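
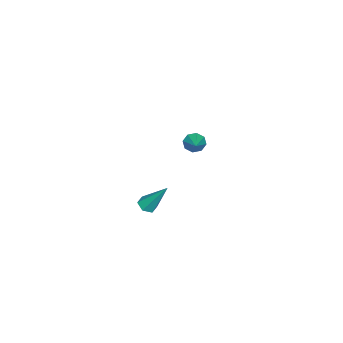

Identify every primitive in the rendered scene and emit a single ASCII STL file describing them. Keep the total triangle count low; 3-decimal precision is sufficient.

solid 
facet normal -0.038 -0.551 -0.834
outer loop
vertex 3.47 -2.504 -3.036
vertex 3.21 -2.913 -2.754
vertex 2.91 -2.512 -3.005
endloop
endfacet
facet normal -0.033 0.937 -0.349
outer loop
vertex 3.47 -2.504 -3.036
vertex 2.91 -2.512 -3.005
vertex 3.29 -1.747 -0.986
endloop
endfacet
facet normal -0.038 -0.550 -0.834
outer loop
vertex 2.91 -2.512 -3.005
vertex 3.21 -2.913 -2.754
vertex 2.651 -2.92 -2.724
endloop
endfacet
facet normal -0.855 0.518 -0.035
outer loop
vertex 2.91 -2.512 -3.005
vertex 2.651 -2.92 -2.724
vertex 3.29 -1.747 -0.986
endloop
endfacet
facet normal -0.038 -0.549 -0.835
outer loop
vertex 2.651 -2.92 -2.724
vertex 3.21 -2.913 -2.754
vertex 2.95 -3.322 -2.473
endloop
endfacet
facet normal -0.815 -0.295 0.499
outer loop
vertex 2.651 -2.92 -2.724
vertex 2.95 -3.322 -2.473
vertex 3.29 -1.747 -0.986
endloop
endfacet
facet normal -0.038 -0.549 -0.835
outer loop
vertex 2.95 -3.322 -2.473
vertex 3.21 -2.913 -2.754
vertex 3.509 -3.314 -2.504
endloop
endfacet
facet normal 0.050 -0.691 0.721
outer loop
vertex 2.95 -3.322 -2.473
vertex 3.509 -3.314 -2.504
vertex 3.29 -1.747 -0.986
endloop
endfacet
facet normal -0.038 -0.549 -0.835
outer loop
vertex 3.509 -3.314 -2.504
vertex 3.21 -2.913 -2.754
vertex 3.769 -2.905 -2.785
endloop
endfacet
facet normal 0.871 -0.273 0.408
outer loop
vertex 3.509 -3.314 -2.504
vertex 3.769 -2.905 -2.785
vertex 3.29 -1.747 -0.986
endloop
endfacet
facet normal -0.038 -0.551 -0.834
outer loop
vertex 3.769 -2.905 -2.785
vertex 3.21 -2.913 -2.754
vertex 3.47 -2.504 -3.036
endloop
endfacet
facet normal 0.832 0.541 -0.127
outer loop
vertex 3.769 -2.905 -2.785
vertex 3.47 -2.504 -3.036
vertex 3.29 -1.747 -0.986
endloop
endfacet
facet normal -0.779 -0.400 -0.483
outer loop
vertex -4.199 -3.787 -4.264
vertex -4.528 -3.822 -3.705
vertex -4.465 -3.377 -4.175
endloop
endfacet
facet normal 0.592 0.518 -0.618
outer loop
vertex -4.199 -3.787 -4.264
vertex -4.465 -3.377 -4.175
vertex -3.352 -3.218 -2.975
endloop
endfacet
facet normal -0.779 -0.400 -0.483
outer loop
vertex -4.465 -3.377 -4.175
vertex -4.528 -3.822 -3.705
vertex -4.768 -3.227 -3.81
endloop
endfacet
facet normal 0.151 0.952 -0.266
outer loop
vertex -4.465 -3.377 -4.175
vertex -4.768 -3.227 -3.81
vertex -3.352 -3.218 -2.975
endloop
endfacet
facet normal -0.779 -0.399 -0.484
outer loop
vertex -4.768 -3.227 -3.81
vertex -4.528 -3.822 -3.705
vertex -4.931 -3.425 -3.384
endloop
endfacet
facet normal -0.209 0.915 0.345
outer loop
vertex -4.768 -3.227 -3.81
vertex -4.931 -3.425 -3.384
vertex -3.352 -3.218 -2.975
endloop
endfacet
facet normal -0.779 -0.399 -0.484
outer loop
vertex -4.931 -3.425 -3.384
vertex -4.528 -3.822 -3.705
vertex -4.858 -3.856 -3.146
endloop
endfacet
facet normal -0.279 0.428 0.860
outer loop
vertex -4.931 -3.425 -3.384
vertex -4.858 -3.856 -3.146
vertex -3.352 -3.218 -2.975
endloop
endfacet
facet normal -0.778 -0.401 -0.484
outer loop
vertex -4.858 -3.856 -3.146
vertex -4.528 -3.822 -3.705
vertex -4.591 -4.267 -3.235
endloop
endfacet
facet normal -0.017 -0.222 0.975
outer loop
vertex -4.858 -3.856 -3.146
vertex -4.591 -4.267 -3.235
vertex -3.352 -3.218 -2.975
endloop
endfacet
facet normal -0.779 -0.400 -0.483
outer loop
vertex -4.591 -4.267 -3.235
vertex -4.528 -3.822 -3.705
vertex -4.288 -4.416 -3.6
endloop
endfacet
facet normal 0.426 -0.657 0.622
outer loop
vertex -4.591 -4.267 -3.235
vertex -4.288 -4.416 -3.6
vertex -3.352 -3.218 -2.975
endloop
endfacet
facet normal -0.778 -0.400 -0.484
outer loop
vertex -4.288 -4.416 -3.6
vertex -4.528 -3.822 -3.705
vertex -4.125 -4.218 -4.026
endloop
endfacet
facet normal 0.785 -0.620 0.012
outer loop
vertex -4.288 -4.416 -3.6
vertex -4.125 -4.218 -4.026
vertex -3.352 -3.218 -2.975
endloop
endfacet
facet normal -0.778 -0.401 -0.483
outer loop
vertex -4.125 -4.218 -4.026
vertex -4.528 -3.822 -3.705
vertex -4.199 -3.787 -4.264
endloop
endfacet
facet normal 0.854 -0.131 -0.503
outer loop
vertex -4.125 -4.218 -4.026
vertex -4.199 -3.787 -4.264
vertex -3.352 -3.218 -2.975
endloop
endfacet

endsolid


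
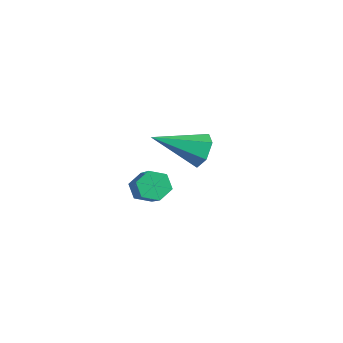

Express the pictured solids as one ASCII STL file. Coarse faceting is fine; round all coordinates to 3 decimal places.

solid 
facet normal 0.366 0.831 -0.420
outer loop
vertex -0.072 2.907 -2.766
vertex -0.451 2.783 -3.341
vertex -0.72 3.165 -2.82
endloop
endfacet
facet normal -0.027 0.140 0.990
outer loop
vertex -0.072 2.907 -2.766
vertex -0.72 3.165 -2.82
vertex -1.129 1.237 -2.559
endloop
endfacet
facet normal 0.364 0.831 -0.421
outer loop
vertex -0.72 3.165 -2.82
vertex -0.451 2.783 -3.341
vertex -1.1 3.04 -3.395
endloop
endfacet
facet normal -0.833 0.244 0.497
outer loop
vertex -0.72 3.165 -2.82
vertex -1.1 3.04 -3.395
vertex -1.129 1.237 -2.559
endloop
endfacet
facet normal 0.364 0.831 -0.421
outer loop
vertex -1.1 3.04 -3.395
vertex -0.451 2.783 -3.341
vertex -0.83 2.658 -3.916
endloop
endfacet
facet normal -0.919 -0.154 -0.363
outer loop
vertex -1.1 3.04 -3.395
vertex -0.83 2.658 -3.916
vertex -1.129 1.237 -2.559
endloop
endfacet
facet normal 0.364 0.831 -0.421
outer loop
vertex -0.83 2.658 -3.916
vertex -0.451 2.783 -3.341
vertex -0.181 2.401 -3.862
endloop
endfacet
facet normal -0.199 -0.655 -0.729
outer loop
vertex -0.83 2.658 -3.916
vertex -0.181 2.401 -3.862
vertex -1.129 1.237 -2.559
endloop
endfacet
facet normal 0.365 0.831 -0.420
outer loop
vertex -0.181 2.401 -3.862
vertex -0.451 2.783 -3.341
vertex 0.198 2.525 -3.287
endloop
endfacet
facet normal 0.607 -0.759 -0.236
outer loop
vertex -0.181 2.401 -3.862
vertex 0.198 2.525 -3.287
vertex -1.129 1.237 -2.559
endloop
endfacet
facet normal 0.365 0.831 -0.420
outer loop
vertex 0.198 2.525 -3.287
vertex -0.451 2.783 -3.341
vertex -0.072 2.907 -2.766
endloop
endfacet
facet normal 0.693 -0.361 0.624
outer loop
vertex 0.198 2.525 -3.287
vertex -0.072 2.907 -2.766
vertex -1.129 1.237 -2.559
endloop
endfacet
facet normal -0.749 0.262 -0.609
outer loop
vertex 2.72 -0.889 -2.441
vertex 2.375 -0.88 -2.013
vertex 2.649 -0.425 -2.154
endloop
endfacet
facet normal 0.650 0.469 -0.597
outer loop
vertex 2.72 -0.889 -2.441
vertex 2.649 -0.425 -2.154
vertex 4.03 -1.348 -1.375
endloop
endfacet
facet normal 0.650 0.469 -0.597
outer loop
vertex 4.03 -1.348 -1.375
vertex 2.649 -0.425 -2.154
vertex 3.959 -0.884 -1.088
endloop
endfacet
facet normal 0.749 -0.262 0.609
outer loop
vertex 4.03 -1.348 -1.375
vertex 3.959 -0.884 -1.088
vertex 3.685 -1.34 -0.947
endloop
endfacet
facet normal -0.749 0.262 -0.609
outer loop
vertex 2.649 -0.425 -2.154
vertex 2.375 -0.88 -2.013
vertex 2.304 -0.417 -1.726
endloop
endfacet
facet normal 0.213 0.965 0.154
outer loop
vertex 2.649 -0.425 -2.154
vertex 2.304 -0.417 -1.726
vertex 3.959 -0.884 -1.088
endloop
endfacet
facet normal 0.213 0.965 0.154
outer loop
vertex 3.959 -0.884 -1.088
vertex 2.304 -0.417 -1.726
vertex 3.614 -0.876 -0.66
endloop
endfacet
facet normal 0.749 -0.262 0.609
outer loop
vertex 3.959 -0.884 -1.088
vertex 3.614 -0.876 -0.66
vertex 3.685 -1.34 -0.947
endloop
endfacet
facet normal -0.749 0.262 -0.609
outer loop
vertex 2.304 -0.417 -1.726
vertex 2.375 -0.88 -2.013
vertex 2.03 -0.872 -1.585
endloop
endfacet
facet normal -0.437 0.496 0.751
outer loop
vertex 2.304 -0.417 -1.726
vertex 2.03 -0.872 -1.585
vertex 3.614 -0.876 -0.66
endloop
endfacet
facet normal -0.437 0.496 0.751
outer loop
vertex 3.614 -0.876 -0.66
vertex 2.03 -0.872 -1.585
vertex 3.34 -1.331 -0.519
endloop
endfacet
facet normal 0.749 -0.262 0.609
outer loop
vertex 3.614 -0.876 -0.66
vertex 3.34 -1.331 -0.519
vertex 3.685 -1.34 -0.947
endloop
endfacet
facet normal -0.749 0.262 -0.609
outer loop
vertex 2.03 -0.872 -1.585
vertex 2.375 -0.88 -2.013
vertex 2.101 -1.336 -1.872
endloop
endfacet
facet normal -0.650 -0.469 0.597
outer loop
vertex 2.03 -0.872 -1.585
vertex 2.101 -1.336 -1.872
vertex 3.34 -1.331 -0.519
endloop
endfacet
facet normal -0.650 -0.469 0.597
outer loop
vertex 3.34 -1.331 -0.519
vertex 2.101 -1.336 -1.872
vertex 3.411 -1.795 -0.806
endloop
endfacet
facet normal 0.749 -0.262 0.609
outer loop
vertex 3.34 -1.331 -0.519
vertex 3.411 -1.795 -0.806
vertex 3.685 -1.34 -0.947
endloop
endfacet
facet normal -0.749 0.262 -0.609
outer loop
vertex 2.101 -1.336 -1.872
vertex 2.375 -0.88 -2.013
vertex 2.446 -1.344 -2.3
endloop
endfacet
facet normal -0.213 -0.965 -0.154
outer loop
vertex 2.101 -1.336 -1.872
vertex 2.446 -1.344 -2.3
vertex 3.411 -1.795 -0.806
endloop
endfacet
facet normal -0.213 -0.965 -0.154
outer loop
vertex 3.411 -1.795 -0.806
vertex 2.446 -1.344 -2.3
vertex 3.756 -1.803 -1.234
endloop
endfacet
facet normal 0.749 -0.262 0.609
outer loop
vertex 3.411 -1.795 -0.806
vertex 3.756 -1.803 -1.234
vertex 3.685 -1.34 -0.947
endloop
endfacet
facet normal -0.749 0.262 -0.609
outer loop
vertex 2.446 -1.344 -2.3
vertex 2.375 -0.88 -2.013
vertex 2.72 -0.889 -2.441
endloop
endfacet
facet normal 0.437 -0.496 -0.751
outer loop
vertex 2.446 -1.344 -2.3
vertex 2.72 -0.889 -2.441
vertex 3.756 -1.803 -1.234
endloop
endfacet
facet normal 0.437 -0.496 -0.751
outer loop
vertex 3.756 -1.803 -1.234
vertex 2.72 -0.889 -2.441
vertex 4.03 -1.348 -1.375
endloop
endfacet
facet normal 0.749 -0.262 0.609
outer loop
vertex 3.756 -1.803 -1.234
vertex 4.03 -1.348 -1.375
vertex 3.685 -1.34 -0.947
endloop
endfacet

endsolid


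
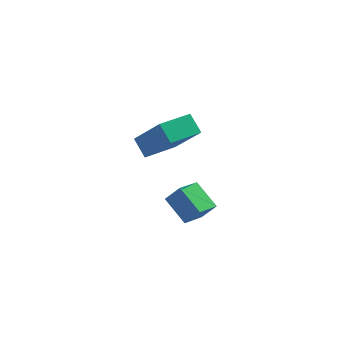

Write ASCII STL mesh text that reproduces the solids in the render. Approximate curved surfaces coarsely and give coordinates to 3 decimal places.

solid 
facet normal -0.625 0.133 -0.769
outer loop
vertex -2.288 1.588 -2.309
vertex -1.369 2.364 -2.922
vertex -1.745 0.442 -2.948
endloop
endfacet
facet normal -0.680 -0.575 0.454
outer loop
vertex -1.151 0.316 -2.218
vertex -2.288 1.588 -2.309
vertex -1.745 0.442 -2.948
endloop
endfacet
facet normal -0.626 0.133 -0.769
outer loop
vertex -1.745 0.442 -2.948
vertex -1.369 2.364 -2.922
vertex -0.827 1.218 -3.561
endloop
endfacet
facet normal 0.382 -0.807 -0.450
outer loop
vertex -0.827 1.218 -3.561
vertex -1.151 0.316 -2.218
vertex -1.745 0.442 -2.948
endloop
endfacet
facet normal -0.382 0.807 0.450
outer loop
vertex -2.288 1.588 -2.309
vertex -0.775 2.238 -2.192
vertex -1.369 2.364 -2.922
endloop
endfacet
facet normal -0.680 -0.575 0.455
outer loop
vertex -1.693 1.462 -1.579
vertex -2.288 1.588 -2.309
vertex -1.151 0.316 -2.218
endloop
endfacet
facet normal -0.382 0.807 0.450
outer loop
vertex -1.693 1.462 -1.579
vertex -0.775 2.238 -2.192
vertex -2.288 1.588 -2.309
endloop
endfacet
facet normal 0.680 0.575 -0.454
outer loop
vertex -1.369 2.364 -2.922
vertex -0.775 2.238 -2.192
vertex -0.827 1.218 -3.561
endloop
endfacet
facet normal 0.381 -0.807 -0.450
outer loop
vertex -0.232 1.092 -2.831
vertex -1.151 0.316 -2.218
vertex -0.827 1.218 -3.561
endloop
endfacet
facet normal 0.680 0.576 -0.455
outer loop
vertex -0.827 1.218 -3.561
vertex -0.775 2.238 -2.192
vertex -0.232 1.092 -2.831
endloop
endfacet
facet normal 0.625 -0.133 0.769
outer loop
vertex -0.232 1.092 -2.831
vertex -1.693 1.462 -1.579
vertex -1.151 0.316 -2.218
endloop
endfacet
facet normal 0.625 -0.132 0.769
outer loop
vertex -0.775 2.238 -2.192
vertex -1.693 1.462 -1.579
vertex -0.232 1.092 -2.831
endloop
endfacet
facet normal -0.870 -0.446 0.208
outer loop
vertex -2.349 0.36 2.644
vertex -2.606 1.122 3.204
vertex -3.182 1.246 1.056
endloop
endfacet
facet normal 0.262 -0.778 -0.571
outer loop
vertex -1.754 1.978 0.716
vertex -2.349 0.36 2.644
vertex -3.182 1.246 1.056
endloop
endfacet
facet normal -0.870 -0.446 0.208
outer loop
vertex -3.182 1.246 1.056
vertex -2.606 1.122 3.204
vertex -3.439 2.008 1.616
endloop
endfacet
facet normal -0.416 0.443 -0.794
outer loop
vertex -3.439 2.008 1.616
vertex -1.754 1.978 0.716
vertex -3.182 1.246 1.056
endloop
endfacet
facet normal 0.416 -0.443 0.794
outer loop
vertex -2.349 0.36 2.644
vertex -1.178 1.854 2.864
vertex -2.606 1.122 3.204
endloop
endfacet
facet normal 0.262 -0.778 -0.571
outer loop
vertex -0.921 1.092 2.304
vertex -2.349 0.36 2.644
vertex -1.754 1.978 0.716
endloop
endfacet
facet normal 0.416 -0.443 0.794
outer loop
vertex -0.921 1.092 2.304
vertex -1.178 1.854 2.864
vertex -2.349 0.36 2.644
endloop
endfacet
facet normal -0.262 0.778 0.571
outer loop
vertex -2.606 1.122 3.204
vertex -1.178 1.854 2.864
vertex -3.439 2.008 1.616
endloop
endfacet
facet normal -0.416 0.443 -0.794
outer loop
vertex -2.011 2.74 1.276
vertex -1.754 1.978 0.716
vertex -3.439 2.008 1.616
endloop
endfacet
facet normal -0.262 0.778 0.571
outer loop
vertex -3.439 2.008 1.616
vertex -1.178 1.854 2.864
vertex -2.011 2.74 1.276
endloop
endfacet
facet normal 0.870 0.446 -0.208
outer loop
vertex -2.011 2.74 1.276
vertex -0.921 1.092 2.304
vertex -1.754 1.978 0.716
endloop
endfacet
facet normal 0.870 0.446 -0.208
outer loop
vertex -1.178 1.854 2.864
vertex -0.921 1.092 2.304
vertex -2.011 2.74 1.276
endloop
endfacet

endsolid


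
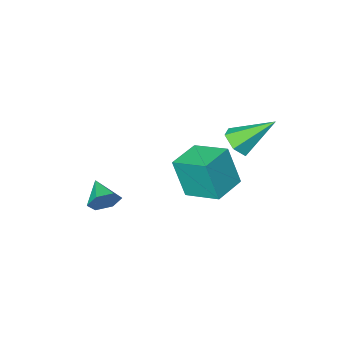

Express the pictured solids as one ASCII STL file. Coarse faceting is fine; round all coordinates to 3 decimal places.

solid 
facet normal 0.174 0.913 -0.370
outer loop
vertex 2.406 -0.808 -1.343
vertex 1.935 -0.958 -1.934
vertex 1.655 -0.643 -1.289
endloop
endfacet
facet normal 0.049 -0.101 0.994
outer loop
vertex 2.406 -0.808 -1.343
vertex 1.655 -0.643 -1.289
vertex 1.705 -2.162 -1.446
endloop
endfacet
facet normal 0.175 0.913 -0.370
outer loop
vertex 1.655 -0.643 -1.289
vertex 1.935 -0.958 -1.934
vertex 1.185 -0.792 -1.88
endloop
endfacet
facet normal -0.768 -0.091 0.634
outer loop
vertex 1.655 -0.643 -1.289
vertex 1.185 -0.792 -1.88
vertex 1.705 -2.162 -1.446
endloop
endfacet
facet normal 0.175 0.913 -0.370
outer loop
vertex 1.185 -0.792 -1.88
vertex 1.935 -0.958 -1.934
vertex 1.465 -1.107 -2.525
endloop
endfacet
facet normal -0.896 -0.401 -0.193
outer loop
vertex 1.185 -0.792 -1.88
vertex 1.465 -1.107 -2.525
vertex 1.705 -2.162 -1.446
endloop
endfacet
facet normal 0.174 0.913 -0.369
outer loop
vertex 1.465 -1.107 -2.525
vertex 1.935 -0.958 -1.934
vertex 2.215 -1.272 -2.579
endloop
endfacet
facet normal -0.206 -0.722 -0.660
outer loop
vertex 1.465 -1.107 -2.525
vertex 2.215 -1.272 -2.579
vertex 1.705 -2.162 -1.446
endloop
endfacet
facet normal 0.174 0.913 -0.369
outer loop
vertex 2.215 -1.272 -2.579
vertex 1.935 -0.958 -1.934
vertex 2.685 -1.123 -1.988
endloop
endfacet
facet normal 0.610 -0.733 -0.301
outer loop
vertex 2.215 -1.272 -2.579
vertex 2.685 -1.123 -1.988
vertex 1.705 -2.162 -1.446
endloop
endfacet
facet normal 0.174 0.912 -0.370
outer loop
vertex 2.685 -1.123 -1.988
vertex 1.935 -0.958 -1.934
vertex 2.406 -0.808 -1.343
endloop
endfacet
facet normal 0.738 -0.422 0.526
outer loop
vertex 2.685 -1.123 -1.988
vertex 2.406 -0.808 -1.343
vertex 1.705 -2.162 -1.446
endloop
endfacet
facet normal 0.622 -0.428 -0.656
outer loop
vertex -1.443 2.968 3.518
vertex -1.966 3.079 2.95
vertex -1.431 3.626 3.1
endloop
endfacet
facet normal 0.545 0.442 0.712
outer loop
vertex -1.443 2.968 3.518
vertex -1.431 3.626 3.1
vertex -3.214 3.941 4.27
endloop
endfacet
facet normal 0.622 -0.428 -0.656
outer loop
vertex -1.431 3.626 3.1
vertex -1.966 3.079 2.95
vertex -1.954 3.737 2.532
endloop
endfacet
facet normal 0.187 0.982 0.020
outer loop
vertex -1.431 3.626 3.1
vertex -1.954 3.737 2.532
vertex -3.214 3.941 4.27
endloop
endfacet
facet normal 0.621 -0.428 -0.657
outer loop
vertex -1.954 3.737 2.532
vertex -1.966 3.079 2.95
vertex -2.489 3.19 2.383
endloop
endfacet
facet normal -0.557 0.676 -0.483
outer loop
vertex -1.954 3.737 2.532
vertex -2.489 3.19 2.383
vertex -3.214 3.941 4.27
endloop
endfacet
facet normal 0.620 -0.429 -0.656
outer loop
vertex -2.489 3.19 2.383
vertex -1.966 3.079 2.95
vertex -2.502 2.532 2.801
endloop
endfacet
facet normal -0.941 -0.168 -0.294
outer loop
vertex -2.489 3.19 2.383
vertex -2.502 2.532 2.801
vertex -3.214 3.941 4.27
endloop
endfacet
facet normal 0.620 -0.429 -0.656
outer loop
vertex -2.502 2.532 2.801
vertex -1.966 3.079 2.95
vertex -1.978 2.421 3.369
endloop
endfacet
facet normal -0.582 -0.709 0.398
outer loop
vertex -2.502 2.532 2.801
vertex -1.978 2.421 3.369
vertex -3.214 3.941 4.27
endloop
endfacet
facet normal 0.621 -0.429 -0.656
outer loop
vertex -1.978 2.421 3.369
vertex -1.966 3.079 2.95
vertex -1.443 2.968 3.518
endloop
endfacet
facet normal 0.161 -0.403 0.901
outer loop
vertex -1.978 2.421 3.369
vertex -1.443 2.968 3.518
vertex -3.214 3.941 4.27
endloop
endfacet
facet normal -0.914 -0.400 0.064
outer loop
vertex -0.688 1.905 2.498
vertex -1.316 3.422 3.011
vertex -1.022 2.378 0.689
endloop
endfacet
facet normal 0.365 -0.882 -0.298
outer loop
vertex 0.396 2.998 0.589
vertex -0.688 1.905 2.498
vertex -1.022 2.378 0.689
endloop
endfacet
facet normal -0.915 -0.399 0.064
outer loop
vertex -1.022 2.378 0.689
vertex -1.316 3.422 3.011
vertex -1.649 3.896 1.201
endloop
endfacet
facet normal -0.176 0.249 -0.952
outer loop
vertex -1.649 3.896 1.201
vertex 0.396 2.998 0.589
vertex -1.022 2.378 0.689
endloop
endfacet
facet normal 0.176 -0.249 0.952
outer loop
vertex -0.688 1.905 2.498
vertex 0.102 4.042 2.911
vertex -1.316 3.422 3.011
endloop
endfacet
facet normal 0.365 -0.882 -0.298
outer loop
vertex 0.729 2.524 2.399
vertex -0.688 1.905 2.498
vertex 0.396 2.998 0.589
endloop
endfacet
facet normal 0.175 -0.249 0.953
outer loop
vertex 0.729 2.524 2.399
vertex 0.102 4.042 2.911
vertex -0.688 1.905 2.498
endloop
endfacet
facet normal -0.365 0.882 0.298
outer loop
vertex -1.316 3.422 3.011
vertex 0.102 4.042 2.911
vertex -1.649 3.896 1.201
endloop
endfacet
facet normal -0.175 0.249 -0.952
outer loop
vertex -0.232 4.515 1.102
vertex 0.396 2.998 0.589
vertex -1.649 3.896 1.201
endloop
endfacet
facet normal -0.365 0.882 0.298
outer loop
vertex -1.649 3.896 1.201
vertex 0.102 4.042 2.911
vertex -0.232 4.515 1.102
endloop
endfacet
facet normal 0.914 0.400 -0.063
outer loop
vertex -0.232 4.515 1.102
vertex 0.729 2.524 2.399
vertex 0.396 2.998 0.589
endloop
endfacet
facet normal 0.914 0.399 -0.064
outer loop
vertex 0.102 4.042 2.911
vertex 0.729 2.524 2.399
vertex -0.232 4.515 1.102
endloop
endfacet

endsolid


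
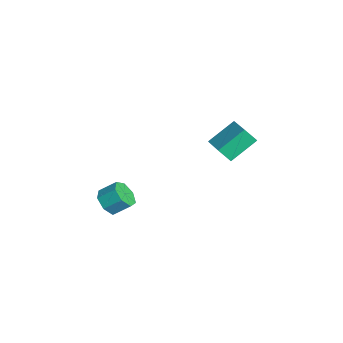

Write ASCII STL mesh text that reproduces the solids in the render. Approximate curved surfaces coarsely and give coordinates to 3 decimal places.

solid 
facet normal -0.194 -0.761 -0.619
outer loop
vertex 3.154 -3.88 -4.447
vertex 2.348 -4.044 -3.993
vertex 2.501 -3.483 -4.731
endloop
endfacet
facet normal 0.567 0.428 -0.704
outer loop
vertex 3.154 -3.88 -4.447
vertex 2.501 -3.483 -4.731
vertex 3.399 -2.912 -3.661
endloop
endfacet
facet normal 0.567 0.428 -0.704
outer loop
vertex 3.399 -2.912 -3.661
vertex 2.501 -3.483 -4.731
vertex 2.745 -2.515 -3.946
endloop
endfacet
facet normal 0.193 0.762 0.618
outer loop
vertex 3.399 -2.912 -3.661
vertex 2.745 -2.515 -3.946
vertex 2.592 -3.076 -3.207
endloop
endfacet
facet normal -0.192 -0.762 -0.619
outer loop
vertex 2.501 -3.483 -4.731
vertex 2.348 -4.044 -3.993
vertex 1.732 -3.509 -4.46
endloop
endfacet
facet normal -0.273 0.647 -0.712
outer loop
vertex 2.501 -3.483 -4.731
vertex 1.732 -3.509 -4.46
vertex 2.745 -2.515 -3.946
endloop
endfacet
facet normal -0.273 0.647 -0.712
outer loop
vertex 2.745 -2.515 -3.946
vertex 1.732 -3.509 -4.46
vertex 1.977 -2.541 -3.675
endloop
endfacet
facet normal 0.192 0.762 0.618
outer loop
vertex 2.745 -2.515 -3.946
vertex 1.977 -2.541 -3.675
vertex 2.592 -3.076 -3.207
endloop
endfacet
facet normal -0.193 -0.762 -0.618
outer loop
vertex 1.732 -3.509 -4.46
vertex 2.348 -4.044 -3.993
vertex 1.427 -3.938 -3.836
endloop
endfacet
facet normal -0.907 0.378 -0.183
outer loop
vertex 1.732 -3.509 -4.46
vertex 1.427 -3.938 -3.836
vertex 1.977 -2.541 -3.675
endloop
endfacet
facet normal -0.907 0.378 -0.185
outer loop
vertex 1.977 -2.541 -3.675
vertex 1.427 -3.938 -3.836
vertex 1.671 -2.97 -3.051
endloop
endfacet
facet normal 0.192 0.762 0.618
outer loop
vertex 1.977 -2.541 -3.675
vertex 1.671 -2.97 -3.051
vertex 2.592 -3.076 -3.207
endloop
endfacet
facet normal -0.193 -0.762 -0.618
outer loop
vertex 1.427 -3.938 -3.836
vertex 2.348 -4.044 -3.993
vertex 1.815 -4.446 -3.331
endloop
endfacet
facet normal -0.858 -0.175 0.483
outer loop
vertex 1.427 -3.938 -3.836
vertex 1.815 -4.446 -3.331
vertex 1.671 -2.97 -3.051
endloop
endfacet
facet normal -0.857 -0.175 0.484
outer loop
vertex 1.671 -2.97 -3.051
vertex 1.815 -4.446 -3.331
vertex 2.06 -3.478 -2.546
endloop
endfacet
facet normal 0.192 0.762 0.618
outer loop
vertex 1.671 -2.97 -3.051
vertex 2.06 -3.478 -2.546
vertex 2.592 -3.076 -3.207
endloop
endfacet
facet normal -0.193 -0.762 -0.618
outer loop
vertex 1.815 -4.446 -3.331
vertex 2.348 -4.044 -3.993
vertex 2.604 -4.652 -3.323
endloop
endfacet
facet normal -0.164 -0.596 0.786
outer loop
vertex 1.815 -4.446 -3.331
vertex 2.604 -4.652 -3.323
vertex 2.06 -3.478 -2.546
endloop
endfacet
facet normal -0.164 -0.596 0.786
outer loop
vertex 2.06 -3.478 -2.546
vertex 2.604 -4.652 -3.323
vertex 2.849 -3.684 -2.538
endloop
endfacet
facet normal 0.193 0.762 0.618
outer loop
vertex 2.06 -3.478 -2.546
vertex 2.849 -3.684 -2.538
vertex 2.592 -3.076 -3.207
endloop
endfacet
facet normal -0.193 -0.762 -0.618
outer loop
vertex 2.604 -4.652 -3.323
vertex 2.348 -4.044 -3.993
vertex 3.2 -4.4 -3.82
endloop
endfacet
facet normal 0.655 -0.569 0.497
outer loop
vertex 2.604 -4.652 -3.323
vertex 3.2 -4.4 -3.82
vertex 2.849 -3.684 -2.538
endloop
endfacet
facet normal 0.655 -0.569 0.497
outer loop
vertex 2.849 -3.684 -2.538
vertex 3.2 -4.4 -3.82
vertex 3.445 -3.432 -3.035
endloop
endfacet
facet normal 0.193 0.762 0.618
outer loop
vertex 2.849 -3.684 -2.538
vertex 3.445 -3.432 -3.035
vertex 2.592 -3.076 -3.207
endloop
endfacet
facet normal -0.193 -0.762 -0.618
outer loop
vertex 3.2 -4.4 -3.82
vertex 2.348 -4.044 -3.993
vertex 3.154 -3.88 -4.447
endloop
endfacet
facet normal 0.980 -0.113 -0.166
outer loop
vertex 3.2 -4.4 -3.82
vertex 3.154 -3.88 -4.447
vertex 3.445 -3.432 -3.035
endloop
endfacet
facet normal 0.980 -0.113 -0.166
outer loop
vertex 3.445 -3.432 -3.035
vertex 3.154 -3.88 -4.447
vertex 3.399 -2.912 -3.661
endloop
endfacet
facet normal 0.193 0.762 0.619
outer loop
vertex 3.445 -3.432 -3.035
vertex 3.399 -2.912 -3.661
vertex 2.592 -3.076 -3.207
endloop
endfacet
facet normal -0.955 -0.099 -0.279
outer loop
vertex -1.081 3.889 -0.672
vertex -0.895 4.595 -1.561
vertex -0.57 2.276 -1.847
endloop
endfacet
facet normal -0.162 -0.614 0.773
outer loop
vertex 1.235 2.465 -1.319
vertex -1.081 3.889 -0.672
vertex -0.57 2.276 -1.847
endloop
endfacet
facet normal -0.955 -0.099 -0.279
outer loop
vertex -0.57 2.276 -1.847
vertex -0.895 4.595 -1.561
vertex -0.384 2.982 -2.735
endloop
endfacet
facet normal 0.249 -0.783 -0.570
outer loop
vertex -0.384 2.982 -2.735
vertex 1.235 2.465 -1.319
vertex -0.57 2.276 -1.847
endloop
endfacet
facet normal -0.249 0.783 0.570
outer loop
vertex -1.081 3.889 -0.672
vertex 0.91 4.784 -1.033
vertex -0.895 4.595 -1.561
endloop
endfacet
facet normal -0.161 -0.614 0.773
outer loop
vertex 0.724 4.078 -0.145
vertex -1.081 3.889 -0.672
vertex 1.235 2.465 -1.319
endloop
endfacet
facet normal -0.249 0.783 0.570
outer loop
vertex 0.724 4.078 -0.145
vertex 0.91 4.784 -1.033
vertex -1.081 3.889 -0.672
endloop
endfacet
facet normal 0.162 0.614 -0.773
outer loop
vertex -0.895 4.595 -1.561
vertex 0.91 4.784 -1.033
vertex -0.384 2.982 -2.735
endloop
endfacet
facet normal 0.248 -0.783 -0.570
outer loop
vertex 1.421 3.171 -2.208
vertex 1.235 2.465 -1.319
vertex -0.384 2.982 -2.735
endloop
endfacet
facet normal 0.161 0.614 -0.773
outer loop
vertex -0.384 2.982 -2.735
vertex 0.91 4.784 -1.033
vertex 1.421 3.171 -2.208
endloop
endfacet
facet normal 0.955 0.100 0.279
outer loop
vertex 1.421 3.171 -2.208
vertex 0.724 4.078 -0.145
vertex 1.235 2.465 -1.319
endloop
endfacet
facet normal 0.955 0.099 0.279
outer loop
vertex 0.91 4.784 -1.033
vertex 0.724 4.078 -0.145
vertex 1.421 3.171 -2.208
endloop
endfacet

endsolid


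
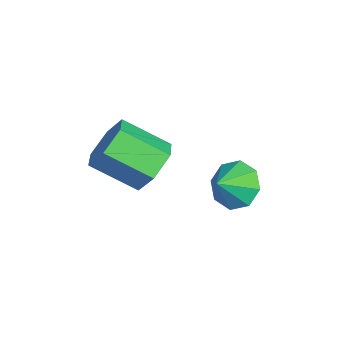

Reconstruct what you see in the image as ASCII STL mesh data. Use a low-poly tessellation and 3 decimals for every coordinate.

solid 
facet normal -0.659 0.548 -0.515
outer loop
vertex 0.99 -0.799 -0.456
vertex 0.434 -0.672 0.39
vertex 1.201 -0.166 -0.052
endloop
endfacet
facet normal 0.962 -0.216 -0.164
outer loop
vertex 0.99 -0.799 -0.456
vertex 1.201 -0.166 -0.052
vertex 1.126 -1.248 0.93
endloop
endfacet
facet normal -0.659 0.549 -0.515
outer loop
vertex 1.201 -0.166 -0.052
vertex 0.434 -0.672 0.39
vertex 0.964 0.171 0.61
endloop
endfacet
facet normal 0.952 0.166 0.256
outer loop
vertex 1.201 -0.166 -0.052
vertex 0.964 0.171 0.61
vertex 1.126 -1.248 0.93
endloop
endfacet
facet normal -0.659 0.549 -0.515
outer loop
vertex 0.964 0.171 0.61
vertex 0.434 -0.672 0.39
vertex 0.416 0.014 1.144
endloop
endfacet
facet normal 0.642 0.238 0.729
outer loop
vertex 0.964 0.171 0.61
vertex 0.416 0.014 1.144
vertex 1.126 -1.248 0.93
endloop
endfacet
facet normal -0.659 0.548 -0.515
outer loop
vertex 0.416 0.014 1.144
vertex 0.434 -0.672 0.39
vertex -0.121 -0.545 1.236
endloop
endfacet
facet normal 0.214 -0.045 0.976
outer loop
vertex 0.416 0.014 1.144
vertex -0.121 -0.545 1.236
vertex 1.126 -1.248 0.93
endloop
endfacet
facet normal -0.659 0.548 -0.515
outer loop
vertex -0.121 -0.545 1.236
vertex 0.434 -0.672 0.39
vertex -0.333 -1.179 0.832
endloop
endfacet
facet normal -0.082 -0.516 0.853
outer loop
vertex -0.121 -0.545 1.236
vertex -0.333 -1.179 0.832
vertex 1.126 -1.248 0.93
endloop
endfacet
facet normal -0.659 0.548 -0.515
outer loop
vertex -0.333 -1.179 0.832
vertex 0.434 -0.672 0.39
vertex -0.095 -1.516 0.169
endloop
endfacet
facet normal -0.072 -0.899 0.431
outer loop
vertex -0.333 -1.179 0.832
vertex -0.095 -1.516 0.169
vertex 1.126 -1.248 0.93
endloop
endfacet
facet normal -0.659 0.548 -0.515
outer loop
vertex -0.095 -1.516 0.169
vertex 0.434 -0.672 0.39
vertex 0.453 -1.358 -0.365
endloop
endfacet
facet normal 0.239 -0.970 -0.042
outer loop
vertex -0.095 -1.516 0.169
vertex 0.453 -1.358 -0.365
vertex 1.126 -1.248 0.93
endloop
endfacet
facet normal -0.658 0.549 -0.515
outer loop
vertex 0.453 -1.358 -0.365
vertex 0.434 -0.672 0.39
vertex 0.99 -0.799 -0.456
endloop
endfacet
facet normal 0.667 -0.687 -0.288
outer loop
vertex 0.453 -1.358 -0.365
vertex 0.99 -0.799 -0.456
vertex 1.126 -1.248 0.93
endloop
endfacet
facet normal 0.050 0.839 -0.542
outer loop
vertex 3.467 -3.061 2.745
vertex 2.437 -3.127 2.548
vertex 2.778 -2.603 3.391
endloop
endfacet
facet normal 0.753 0.325 0.573
outer loop
vertex 3.467 -3.061 2.745
vertex 2.778 -2.603 3.391
vertex 3.372 -4.647 3.77
endloop
endfacet
facet normal 0.753 0.325 0.572
outer loop
vertex 3.372 -4.647 3.77
vertex 2.778 -2.603 3.391
vertex 2.683 -4.188 4.416
endloop
endfacet
facet normal -0.051 -0.839 0.542
outer loop
vertex 3.372 -4.647 3.77
vertex 2.683 -4.188 4.416
vertex 2.343 -4.713 3.572
endloop
endfacet
facet normal 0.050 0.839 -0.542
outer loop
vertex 2.778 -2.603 3.391
vertex 2.437 -3.127 2.548
vertex 1.749 -2.669 3.194
endloop
endfacet
facet normal -0.191 0.541 0.819
outer loop
vertex 2.778 -2.603 3.391
vertex 1.749 -2.669 3.194
vertex 2.683 -4.188 4.416
endloop
endfacet
facet normal -0.192 0.541 0.819
outer loop
vertex 2.683 -4.188 4.416
vertex 1.749 -2.669 3.194
vertex 1.654 -4.254 4.218
endloop
endfacet
facet normal -0.051 -0.839 0.542
outer loop
vertex 2.683 -4.188 4.416
vertex 1.654 -4.254 4.218
vertex 2.343 -4.713 3.572
endloop
endfacet
facet normal 0.050 0.839 -0.541
outer loop
vertex 1.749 -2.669 3.194
vertex 2.437 -3.127 2.548
vertex 1.408 -3.193 2.35
endloop
endfacet
facet normal -0.944 0.216 0.247
outer loop
vertex 1.749 -2.669 3.194
vertex 1.408 -3.193 2.35
vertex 1.654 -4.254 4.218
endloop
endfacet
facet normal -0.944 0.216 0.247
outer loop
vertex 1.654 -4.254 4.218
vertex 1.408 -3.193 2.35
vertex 1.313 -4.779 3.375
endloop
endfacet
facet normal -0.050 -0.839 0.542
outer loop
vertex 1.654 -4.254 4.218
vertex 1.313 -4.779 3.375
vertex 2.343 -4.713 3.572
endloop
endfacet
facet normal 0.051 0.839 -0.542
outer loop
vertex 1.408 -3.193 2.35
vertex 2.437 -3.127 2.548
vertex 2.097 -3.652 1.704
endloop
endfacet
facet normal -0.753 -0.325 -0.572
outer loop
vertex 1.408 -3.193 2.35
vertex 2.097 -3.652 1.704
vertex 1.313 -4.779 3.375
endloop
endfacet
facet normal -0.753 -0.325 -0.572
outer loop
vertex 1.313 -4.779 3.375
vertex 2.097 -3.652 1.704
vertex 2.002 -5.237 2.729
endloop
endfacet
facet normal -0.050 -0.839 0.542
outer loop
vertex 1.313 -4.779 3.375
vertex 2.002 -5.237 2.729
vertex 2.343 -4.713 3.572
endloop
endfacet
facet normal 0.051 0.839 -0.542
outer loop
vertex 2.097 -3.652 1.704
vertex 2.437 -3.127 2.548
vertex 3.126 -3.586 1.902
endloop
endfacet
facet normal 0.192 -0.541 -0.819
outer loop
vertex 2.097 -3.652 1.704
vertex 3.126 -3.586 1.902
vertex 2.002 -5.237 2.729
endloop
endfacet
facet normal 0.192 -0.541 -0.819
outer loop
vertex 2.002 -5.237 2.729
vertex 3.126 -3.586 1.902
vertex 3.031 -5.171 2.926
endloop
endfacet
facet normal -0.050 -0.839 0.542
outer loop
vertex 2.002 -5.237 2.729
vertex 3.031 -5.171 2.926
vertex 2.343 -4.713 3.572
endloop
endfacet
facet normal 0.050 0.839 -0.542
outer loop
vertex 3.126 -3.586 1.902
vertex 2.437 -3.127 2.548
vertex 3.467 -3.061 2.745
endloop
endfacet
facet normal 0.944 -0.216 -0.247
outer loop
vertex 3.126 -3.586 1.902
vertex 3.467 -3.061 2.745
vertex 3.031 -5.171 2.926
endloop
endfacet
facet normal 0.944 -0.216 -0.247
outer loop
vertex 3.031 -5.171 2.926
vertex 3.467 -3.061 2.745
vertex 3.372 -4.647 3.77
endloop
endfacet
facet normal -0.050 -0.839 0.541
outer loop
vertex 3.031 -5.171 2.926
vertex 3.372 -4.647 3.77
vertex 2.343 -4.713 3.572
endloop
endfacet

endsolid


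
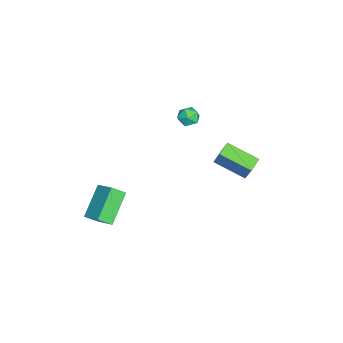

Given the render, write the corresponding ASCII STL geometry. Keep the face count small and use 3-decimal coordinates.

solid 
facet normal -0.771 0.227 0.595
outer loop
vertex 3.341 -3.003 -2.057
vertex 3.085 -2.299 -2.657
vertex 2.554 -3.874 -2.743
endloop
endfacet
facet normal 0.266 -0.733 0.626
outer loop
vertex 4.135 -4.341 -3.963
vertex 3.341 -3.003 -2.057
vertex 2.554 -3.874 -2.743
endloop
endfacet
facet normal -0.772 0.228 0.594
outer loop
vertex 2.554 -3.874 -2.743
vertex 3.085 -2.299 -2.657
vertex 2.299 -3.171 -3.344
endloop
endfacet
facet normal -0.579 -0.641 -0.504
outer loop
vertex 2.299 -3.171 -3.344
vertex 4.135 -4.341 -3.963
vertex 2.554 -3.874 -2.743
endloop
endfacet
facet normal 0.579 0.641 0.505
outer loop
vertex 3.341 -3.003 -2.057
vertex 4.666 -2.766 -3.877
vertex 3.085 -2.299 -2.657
endloop
endfacet
facet normal 0.266 -0.733 0.626
outer loop
vertex 4.921 -3.469 -3.276
vertex 3.341 -3.003 -2.057
vertex 4.135 -4.341 -3.963
endloop
endfacet
facet normal 0.578 0.641 0.505
outer loop
vertex 4.921 -3.469 -3.276
vertex 4.666 -2.766 -3.877
vertex 3.341 -3.003 -2.057
endloop
endfacet
facet normal -0.266 0.733 -0.626
outer loop
vertex 3.085 -2.299 -2.657
vertex 4.666 -2.766 -3.877
vertex 2.299 -3.171 -3.344
endloop
endfacet
facet normal -0.578 -0.641 -0.505
outer loop
vertex 3.879 -3.637 -4.563
vertex 4.135 -4.341 -3.963
vertex 2.299 -3.171 -3.344
endloop
endfacet
facet normal -0.266 0.733 -0.626
outer loop
vertex 2.299 -3.171 -3.344
vertex 4.666 -2.766 -3.877
vertex 3.879 -3.637 -4.563
endloop
endfacet
facet normal 0.771 -0.227 -0.595
outer loop
vertex 3.879 -3.637 -4.563
vertex 4.921 -3.469 -3.276
vertex 4.135 -4.341 -3.963
endloop
endfacet
facet normal 0.771 -0.228 -0.594
outer loop
vertex 4.666 -2.766 -3.877
vertex 4.921 -3.469 -3.276
vertex 3.879 -3.637 -4.563
endloop
endfacet
facet normal 0.338 0.220 0.915
outer loop
vertex -1.986 0.746 -0.173
vertex -2.017 0.075 -0.0
vertex -1.436 0.335 -0.277
endloop
endfacet
facet normal 0.591 0.681 0.434
outer loop
vertex -1.986 0.746 -0.173
vertex -1.436 0.335 -0.277
vertex -1.618 0.8 -0.759
endloop
endfacet
facet normal 0.034 0.993 0.113
outer loop
vertex -1.986 0.746 -0.173
vertex -1.618 0.8 -0.759
vertex -2.311 0.826 -0.781
endloop
endfacet
facet normal -0.562 0.726 0.396
outer loop
vertex -1.986 0.746 -0.173
vertex -2.311 0.826 -0.781
vertex -2.558 0.378 -0.311
endloop
endfacet
facet normal -0.375 0.248 0.893
outer loop
vertex -1.986 0.746 -0.173
vertex -2.558 0.378 -0.311
vertex -2.017 0.075 -0.0
endloop
endfacet
facet normal 0.949 0.309 -0.060
outer loop
vertex -1.618 0.8 -0.759
vertex -1.436 0.335 -0.277
vertex -1.422 0.162 -0.949
endloop
endfacet
facet normal 0.539 -0.437 0.720
outer loop
vertex -1.436 0.335 -0.277
vertex -2.017 0.075 -0.0
vertex -1.669 -0.286 -0.479
endloop
endfacet
facet normal -0.614 -0.393 0.685
outer loop
vertex -2.017 0.075 -0.0
vertex -2.558 0.378 -0.311
vertex -2.362 -0.26 -0.501
endloop
endfacet
facet normal -0.917 0.382 -0.117
outer loop
vertex -2.558 0.378 -0.311
vertex -2.311 0.826 -0.781
vertex -2.544 0.205 -0.983
endloop
endfacet
facet normal 0.049 0.814 -0.578
outer loop
vertex -2.311 0.826 -0.781
vertex -1.618 0.8 -0.759
vertex -1.963 0.465 -1.26
endloop
endfacet
facet normal 0.562 -0.726 -0.396
outer loop
vertex -1.994 -0.206 -1.087
vertex -1.422 0.162 -0.949
vertex -1.669 -0.286 -0.479
endloop
endfacet
facet normal -0.034 -0.993 -0.113
outer loop
vertex -1.994 -0.206 -1.087
vertex -1.669 -0.286 -0.479
vertex -2.362 -0.26 -0.501
endloop
endfacet
facet normal -0.591 -0.681 -0.434
outer loop
vertex -1.994 -0.206 -1.087
vertex -2.362 -0.26 -0.501
vertex -2.544 0.205 -0.983
endloop
endfacet
facet normal -0.338 -0.220 -0.915
outer loop
vertex -1.994 -0.206 -1.087
vertex -2.544 0.205 -0.983
vertex -1.963 0.465 -1.26
endloop
endfacet
facet normal 0.375 -0.248 -0.893
outer loop
vertex -1.994 -0.206 -1.087
vertex -1.963 0.465 -1.26
vertex -1.422 0.162 -0.949
endloop
endfacet
facet normal 0.917 -0.382 0.117
outer loop
vertex -1.669 -0.286 -0.479
vertex -1.422 0.162 -0.949
vertex -1.436 0.335 -0.277
endloop
endfacet
facet normal -0.049 -0.814 0.578
outer loop
vertex -2.362 -0.26 -0.501
vertex -1.669 -0.286 -0.479
vertex -2.017 0.075 -0.0
endloop
endfacet
facet normal -0.949 -0.309 0.060
outer loop
vertex -2.544 0.205 -0.983
vertex -2.362 -0.26 -0.501
vertex -2.558 0.378 -0.311
endloop
endfacet
facet normal -0.539 0.437 -0.720
outer loop
vertex -1.963 0.465 -1.26
vertex -2.544 0.205 -0.983
vertex -2.311 0.826 -0.781
endloop
endfacet
facet normal 0.614 0.393 -0.685
outer loop
vertex -1.422 0.162 -0.949
vertex -1.963 0.465 -1.26
vertex -1.618 0.8 -0.759
endloop
endfacet
facet normal -0.913 0.341 0.225
outer loop
vertex 1.311 2.739 0.582
vertex 1.774 4.441 -0.123
vertex 0.904 2.386 -0.535
endloop
endfacet
facet normal -0.243 -0.896 0.372
outer loop
vertex 1.726 2.079 -0.737
vertex 1.311 2.739 0.582
vertex 0.904 2.386 -0.535
endloop
endfacet
facet normal -0.913 0.342 0.224
outer loop
vertex 0.904 2.386 -0.535
vertex 1.774 4.441 -0.123
vertex 1.368 4.088 -1.241
endloop
endfacet
facet normal -0.328 -0.284 -0.901
outer loop
vertex 1.368 4.088 -1.241
vertex 1.726 2.079 -0.737
vertex 0.904 2.386 -0.535
endloop
endfacet
facet normal 0.328 0.284 0.901
outer loop
vertex 1.311 2.739 0.582
vertex 2.596 4.134 -0.325
vertex 1.774 4.441 -0.123
endloop
endfacet
facet normal -0.244 -0.896 0.371
outer loop
vertex 2.132 2.432 0.381
vertex 1.311 2.739 0.582
vertex 1.726 2.079 -0.737
endloop
endfacet
facet normal 0.327 0.285 0.901
outer loop
vertex 2.132 2.432 0.381
vertex 2.596 4.134 -0.325
vertex 1.311 2.739 0.582
endloop
endfacet
facet normal 0.243 0.896 -0.371
outer loop
vertex 1.774 4.441 -0.123
vertex 2.596 4.134 -0.325
vertex 1.368 4.088 -1.241
endloop
endfacet
facet normal -0.327 -0.284 -0.901
outer loop
vertex 2.189 3.781 -1.442
vertex 1.726 2.079 -0.737
vertex 1.368 4.088 -1.241
endloop
endfacet
facet normal 0.244 0.896 -0.372
outer loop
vertex 1.368 4.088 -1.241
vertex 2.596 4.134 -0.325
vertex 2.189 3.781 -1.442
endloop
endfacet
facet normal 0.913 -0.341 -0.224
outer loop
vertex 2.189 3.781 -1.442
vertex 2.132 2.432 0.381
vertex 1.726 2.079 -0.737
endloop
endfacet
facet normal 0.913 -0.342 -0.224
outer loop
vertex 2.596 4.134 -0.325
vertex 2.132 2.432 0.381
vertex 2.189 3.781 -1.442
endloop
endfacet

endsolid


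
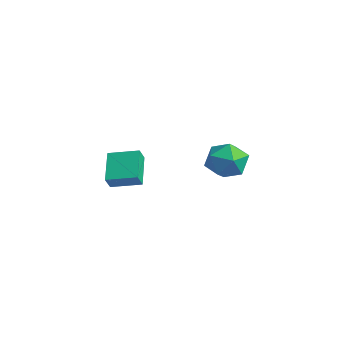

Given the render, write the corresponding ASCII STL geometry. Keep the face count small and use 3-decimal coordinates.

solid 
facet normal -0.529 0.249 0.811
outer loop
vertex -0.478 2.766 -2.382
vertex -0.827 1.583 -2.247
vertex 0.207 1.991 -1.698
endloop
endfacet
facet normal 0.036 0.679 0.733
outer loop
vertex -0.478 2.766 -2.382
vertex 0.207 1.991 -1.698
vertex 0.759 2.793 -2.467
endloop
endfacet
facet normal -0.015 0.995 0.096
outer loop
vertex -0.478 2.766 -2.382
vertex 0.759 2.793 -2.467
vertex 0.066 2.881 -3.492
endloop
endfacet
facet normal -0.611 0.761 -0.220
outer loop
vertex -0.478 2.766 -2.382
vertex 0.066 2.881 -3.492
vertex -0.915 2.133 -3.356
endloop
endfacet
facet normal -0.928 0.299 0.222
outer loop
vertex -0.478 2.766 -2.382
vertex -0.915 2.133 -3.356
vertex -0.827 1.583 -2.247
endloop
endfacet
facet normal 0.623 0.274 0.733
outer loop
vertex 0.759 2.793 -2.467
vertex 0.207 1.991 -1.698
vertex 1.175 1.627 -2.384
endloop
endfacet
facet normal -0.290 -0.422 0.859
outer loop
vertex 0.207 1.991 -1.698
vertex -0.827 1.583 -2.247
vertex 0.194 0.879 -2.248
endloop
endfacet
facet normal -0.935 -0.340 -0.095
outer loop
vertex -0.827 1.583 -2.247
vertex -0.915 2.133 -3.356
vertex -0.499 0.967 -3.273
endloop
endfacet
facet normal -0.422 0.406 -0.811
outer loop
vertex -0.915 2.133 -3.356
vertex 0.066 2.881 -3.492
vertex 0.053 1.769 -4.042
endloop
endfacet
facet normal 0.542 0.786 -0.299
outer loop
vertex 0.066 2.881 -3.492
vertex 0.759 2.793 -2.467
vertex 1.087 2.177 -3.493
endloop
endfacet
facet normal 0.611 -0.761 0.220
outer loop
vertex 0.738 0.994 -3.358
vertex 1.175 1.627 -2.384
vertex 0.194 0.879 -2.248
endloop
endfacet
facet normal 0.015 -0.995 -0.096
outer loop
vertex 0.738 0.994 -3.358
vertex 0.194 0.879 -2.248
vertex -0.499 0.967 -3.273
endloop
endfacet
facet normal -0.036 -0.679 -0.733
outer loop
vertex 0.738 0.994 -3.358
vertex -0.499 0.967 -3.273
vertex 0.053 1.769 -4.042
endloop
endfacet
facet normal 0.529 -0.249 -0.811
outer loop
vertex 0.738 0.994 -3.358
vertex 0.053 1.769 -4.042
vertex 1.087 2.177 -3.493
endloop
endfacet
facet normal 0.928 -0.299 -0.222
outer loop
vertex 0.738 0.994 -3.358
vertex 1.087 2.177 -3.493
vertex 1.175 1.627 -2.384
endloop
endfacet
facet normal 0.422 -0.406 0.811
outer loop
vertex 0.194 0.879 -2.248
vertex 1.175 1.627 -2.384
vertex 0.207 1.991 -1.698
endloop
endfacet
facet normal -0.542 -0.786 0.299
outer loop
vertex -0.499 0.967 -3.273
vertex 0.194 0.879 -2.248
vertex -0.827 1.583 -2.247
endloop
endfacet
facet normal -0.623 -0.274 -0.733
outer loop
vertex 0.053 1.769 -4.042
vertex -0.499 0.967 -3.273
vertex -0.915 2.133 -3.356
endloop
endfacet
facet normal 0.290 0.422 -0.859
outer loop
vertex 1.087 2.177 -3.493
vertex 0.053 1.769 -4.042
vertex 0.066 2.881 -3.492
endloop
endfacet
facet normal 0.935 0.340 0.095
outer loop
vertex 1.175 1.627 -2.384
vertex 1.087 2.177 -3.493
vertex 0.759 2.793 -2.467
endloop
endfacet
facet normal -0.711 0.450 0.540
outer loop
vertex -0.555 -4.385 -1.088
vertex 0.441 -3.184 -0.778
vertex -0.83 -3.975 -1.792
endloop
endfacet
facet normal -0.626 -0.755 -0.195
outer loop
vertex 0.499 -4.816 -2.802
vertex -0.555 -4.385 -1.088
vertex -0.83 -3.975 -1.792
endloop
endfacet
facet normal -0.711 0.449 0.541
outer loop
vertex -0.83 -3.975 -1.792
vertex 0.441 -3.184 -0.778
vertex 0.165 -2.774 -1.481
endloop
endfacet
facet normal -0.320 0.477 -0.818
outer loop
vertex 0.165 -2.774 -1.481
vertex 0.499 -4.816 -2.802
vertex -0.83 -3.975 -1.792
endloop
endfacet
facet normal 0.320 -0.477 0.819
outer loop
vertex -0.555 -4.385 -1.088
vertex 1.77 -4.025 -1.788
vertex 0.441 -3.184 -0.778
endloop
endfacet
facet normal -0.626 -0.755 -0.195
outer loop
vertex 0.775 -5.226 -2.099
vertex -0.555 -4.385 -1.088
vertex 0.499 -4.816 -2.802
endloop
endfacet
facet normal 0.320 -0.477 0.818
outer loop
vertex 0.775 -5.226 -2.099
vertex 1.77 -4.025 -1.788
vertex -0.555 -4.385 -1.088
endloop
endfacet
facet normal 0.626 0.755 0.195
outer loop
vertex 0.441 -3.184 -0.778
vertex 1.77 -4.025 -1.788
vertex 0.165 -2.774 -1.481
endloop
endfacet
facet normal -0.320 0.477 -0.818
outer loop
vertex 1.495 -3.615 -2.492
vertex 0.499 -4.816 -2.802
vertex 0.165 -2.774 -1.481
endloop
endfacet
facet normal 0.626 0.755 0.195
outer loop
vertex 0.165 -2.774 -1.481
vertex 1.77 -4.025 -1.788
vertex 1.495 -3.615 -2.492
endloop
endfacet
facet normal 0.711 -0.450 -0.541
outer loop
vertex 1.495 -3.615 -2.492
vertex 0.775 -5.226 -2.099
vertex 0.499 -4.816 -2.802
endloop
endfacet
facet normal 0.712 -0.450 -0.540
outer loop
vertex 1.77 -4.025 -1.788
vertex 0.775 -5.226 -2.099
vertex 1.495 -3.615 -2.492
endloop
endfacet

endsolid


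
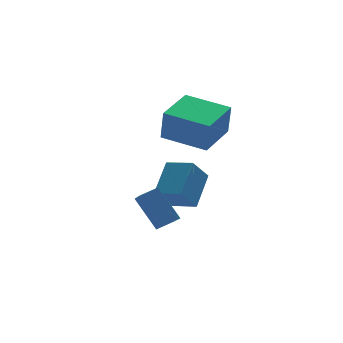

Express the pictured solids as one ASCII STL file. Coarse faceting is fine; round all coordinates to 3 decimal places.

solid 
facet normal -0.948 -0.094 -0.305
outer loop
vertex -0.625 -0.887 0.425
vertex -0.481 0.143 -0.339
vertex -0.071 -1.988 -0.955
endloop
endfacet
facet normal -0.111 -0.798 0.592
outer loop
vertex 0.781 -1.903 -0.681
vertex -0.625 -0.887 0.425
vertex -0.071 -1.988 -0.955
endloop
endfacet
facet normal -0.948 -0.094 -0.305
outer loop
vertex -0.071 -1.988 -0.955
vertex -0.481 0.143 -0.339
vertex 0.072 -0.958 -1.719
endloop
endfacet
facet normal 0.299 -0.595 -0.746
outer loop
vertex 0.072 -0.958 -1.719
vertex 0.781 -1.903 -0.681
vertex -0.071 -1.988 -0.955
endloop
endfacet
facet normal -0.299 0.595 0.746
outer loop
vertex -0.625 -0.887 0.425
vertex 0.371 0.228 -0.065
vertex -0.481 0.143 -0.339
endloop
endfacet
facet normal -0.111 -0.798 0.592
outer loop
vertex 0.228 -0.802 0.699
vertex -0.625 -0.887 0.425
vertex 0.781 -1.903 -0.681
endloop
endfacet
facet normal -0.299 0.595 0.746
outer loop
vertex 0.228 -0.802 0.699
vertex 0.371 0.228 -0.065
vertex -0.625 -0.887 0.425
endloop
endfacet
facet normal 0.111 0.798 -0.592
outer loop
vertex -0.481 0.143 -0.339
vertex 0.371 0.228 -0.065
vertex 0.072 -0.958 -1.719
endloop
endfacet
facet normal 0.299 -0.595 -0.746
outer loop
vertex 0.925 -0.873 -1.445
vertex 0.781 -1.903 -0.681
vertex 0.072 -0.958 -1.719
endloop
endfacet
facet normal 0.111 0.798 -0.592
outer loop
vertex 0.072 -0.958 -1.719
vertex 0.371 0.228 -0.065
vertex 0.925 -0.873 -1.445
endloop
endfacet
facet normal 0.948 0.094 0.305
outer loop
vertex 0.925 -0.873 -1.445
vertex 0.228 -0.802 0.699
vertex 0.781 -1.903 -0.681
endloop
endfacet
facet normal 0.948 0.095 0.305
outer loop
vertex 0.371 0.228 -0.065
vertex 0.228 -0.802 0.699
vertex 0.925 -0.873 -1.445
endloop
endfacet
facet normal -0.743 -0.661 -0.106
outer loop
vertex 2.679 -0.383 3.676
vertex 1.214 1.217 3.971
vertex 2.661 -0.112 2.109
endloop
endfacet
facet normal 0.669 -0.731 -0.134
outer loop
vertex 4.206 1.263 2.329
vertex 2.679 -0.383 3.676
vertex 2.661 -0.112 2.109
endloop
endfacet
facet normal -0.743 -0.661 -0.106
outer loop
vertex 2.661 -0.112 2.109
vertex 1.214 1.217 3.971
vertex 1.195 1.489 2.404
endloop
endfacet
facet normal -0.012 0.171 -0.985
outer loop
vertex 1.195 1.489 2.404
vertex 4.206 1.263 2.329
vertex 2.661 -0.112 2.109
endloop
endfacet
facet normal 0.012 -0.171 0.985
outer loop
vertex 2.679 -0.383 3.676
vertex 2.759 2.592 4.191
vertex 1.214 1.217 3.971
endloop
endfacet
facet normal 0.669 -0.731 -0.135
outer loop
vertex 4.225 0.991 3.896
vertex 2.679 -0.383 3.676
vertex 4.206 1.263 2.329
endloop
endfacet
facet normal 0.012 -0.171 0.985
outer loop
vertex 4.225 0.991 3.896
vertex 2.759 2.592 4.191
vertex 2.679 -0.383 3.676
endloop
endfacet
facet normal -0.669 0.731 0.135
outer loop
vertex 1.214 1.217 3.971
vertex 2.759 2.592 4.191
vertex 1.195 1.489 2.404
endloop
endfacet
facet normal -0.012 0.171 -0.985
outer loop
vertex 2.741 2.863 2.624
vertex 4.206 1.263 2.329
vertex 1.195 1.489 2.404
endloop
endfacet
facet normal -0.669 0.731 0.134
outer loop
vertex 1.195 1.489 2.404
vertex 2.759 2.592 4.191
vertex 2.741 2.863 2.624
endloop
endfacet
facet normal 0.743 0.661 0.106
outer loop
vertex 2.741 2.863 2.624
vertex 4.225 0.991 3.896
vertex 4.206 1.263 2.329
endloop
endfacet
facet normal 0.743 0.661 0.106
outer loop
vertex 2.759 2.592 4.191
vertex 4.225 0.991 3.896
vertex 2.741 2.863 2.624
endloop
endfacet
facet normal -0.612 0.754 -0.237
outer loop
vertex 2.437 4.113 -0.689
vertex 3.32 4.465 -1.85
vertex 1.403 2.911 -1.842
endloop
endfacet
facet normal -0.589 -0.235 0.773
outer loop
vertex 2.26 1.855 -1.51
vertex 2.437 4.113 -0.689
vertex 1.403 2.911 -1.842
endloop
endfacet
facet normal -0.613 0.754 -0.236
outer loop
vertex 1.403 2.911 -1.842
vertex 3.32 4.465 -1.85
vertex 2.285 3.264 -3.002
endloop
endfacet
facet normal -0.528 -0.613 -0.588
outer loop
vertex 2.285 3.264 -3.002
vertex 2.26 1.855 -1.51
vertex 1.403 2.911 -1.842
endloop
endfacet
facet normal 0.528 0.613 0.588
outer loop
vertex 2.437 4.113 -0.689
vertex 4.177 3.409 -1.518
vertex 3.32 4.465 -1.85
endloop
endfacet
facet normal -0.588 -0.235 0.774
outer loop
vertex 3.295 3.056 -0.358
vertex 2.437 4.113 -0.689
vertex 2.26 1.855 -1.51
endloop
endfacet
facet normal 0.528 0.613 0.588
outer loop
vertex 3.295 3.056 -0.358
vertex 4.177 3.409 -1.518
vertex 2.437 4.113 -0.689
endloop
endfacet
facet normal 0.589 0.235 -0.774
outer loop
vertex 3.32 4.465 -1.85
vertex 4.177 3.409 -1.518
vertex 2.285 3.264 -3.002
endloop
endfacet
facet normal -0.528 -0.613 -0.588
outer loop
vertex 3.143 2.207 -2.671
vertex 2.26 1.855 -1.51
vertex 2.285 3.264 -3.002
endloop
endfacet
facet normal 0.589 0.236 -0.773
outer loop
vertex 2.285 3.264 -3.002
vertex 4.177 3.409 -1.518
vertex 3.143 2.207 -2.671
endloop
endfacet
facet normal 0.612 -0.755 0.237
outer loop
vertex 3.143 2.207 -2.671
vertex 3.295 3.056 -0.358
vertex 2.26 1.855 -1.51
endloop
endfacet
facet normal 0.613 -0.754 0.236
outer loop
vertex 4.177 3.409 -1.518
vertex 3.295 3.056 -0.358
vertex 3.143 2.207 -2.671
endloop
endfacet

endsolid


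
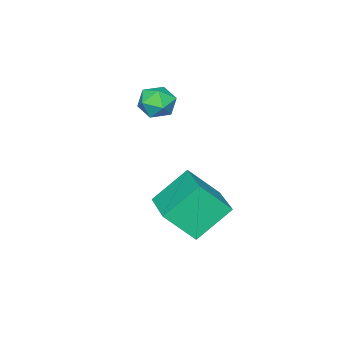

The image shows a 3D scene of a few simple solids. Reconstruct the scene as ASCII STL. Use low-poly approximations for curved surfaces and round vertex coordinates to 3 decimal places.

solid 
facet normal -0.607 -0.771 -0.192
outer loop
vertex -0.856 -1.211 1.377
vertex -1.55 -0.387 0.261
vertex 0.261 -1.807 0.242
endloop
endfacet
facet normal 0.447 -0.531 0.719
outer loop
vertex 1.39 -0.373 0.599
vertex -0.856 -1.211 1.377
vertex 0.261 -1.807 0.242
endloop
endfacet
facet normal -0.607 -0.771 -0.192
outer loop
vertex 0.261 -1.807 0.242
vertex -1.55 -0.387 0.261
vertex -0.433 -0.984 -0.873
endloop
endfacet
facet normal 0.657 -0.351 -0.668
outer loop
vertex -0.433 -0.984 -0.873
vertex 1.39 -0.373 0.599
vertex 0.261 -1.807 0.242
endloop
endfacet
facet normal -0.657 0.351 0.667
outer loop
vertex -0.856 -1.211 1.377
vertex -0.421 1.047 0.618
vertex -1.55 -0.387 0.261
endloop
endfacet
facet normal 0.447 -0.531 0.720
outer loop
vertex 0.273 0.224 1.733
vertex -0.856 -1.211 1.377
vertex 1.39 -0.373 0.599
endloop
endfacet
facet normal -0.657 0.351 0.668
outer loop
vertex 0.273 0.224 1.733
vertex -0.421 1.047 0.618
vertex -0.856 -1.211 1.377
endloop
endfacet
facet normal -0.447 0.531 -0.720
outer loop
vertex -1.55 -0.387 0.261
vertex -0.421 1.047 0.618
vertex -0.433 -0.984 -0.873
endloop
endfacet
facet normal 0.657 -0.351 -0.668
outer loop
vertex 0.696 0.451 -0.517
vertex 1.39 -0.373 0.599
vertex -0.433 -0.984 -0.873
endloop
endfacet
facet normal -0.448 0.531 -0.719
outer loop
vertex -0.433 -0.984 -0.873
vertex -0.421 1.047 0.618
vertex 0.696 0.451 -0.517
endloop
endfacet
facet normal 0.607 0.771 0.192
outer loop
vertex 0.696 0.451 -0.517
vertex 0.273 0.224 1.733
vertex 1.39 -0.373 0.599
endloop
endfacet
facet normal 0.607 0.771 0.192
outer loop
vertex -0.421 1.047 0.618
vertex 0.273 0.224 1.733
vertex 0.696 0.451 -0.517
endloop
endfacet
facet normal -0.062 0.995 -0.080
outer loop
vertex -1.241 -2.235 3.482
vertex -1.47 -2.193 4.181
vertex -0.751 -2.161 4.026
endloop
endfacet
facet normal 0.450 0.737 -0.505
outer loop
vertex -1.241 -2.235 3.482
vertex -0.751 -2.161 4.026
vertex -0.617 -2.624 3.47
endloop
endfacet
facet normal 0.150 0.269 -0.951
outer loop
vertex -1.241 -2.235 3.482
vertex -0.617 -2.624 3.47
vertex -1.253 -2.942 3.28
endloop
endfacet
facet normal -0.549 0.238 -0.801
outer loop
vertex -1.241 -2.235 3.482
vertex -1.253 -2.942 3.28
vertex -1.78 -2.676 3.72
endloop
endfacet
facet normal -0.678 0.686 -0.263
outer loop
vertex -1.241 -2.235 3.482
vertex -1.78 -2.676 3.72
vertex -1.47 -2.193 4.181
endloop
endfacet
facet normal 0.918 0.383 -0.098
outer loop
vertex -0.617 -2.624 3.47
vertex -0.751 -2.161 4.026
vertex -0.46 -2.824 4.16
endloop
endfacet
facet normal 0.092 0.801 0.592
outer loop
vertex -0.751 -2.161 4.026
vertex -1.47 -2.193 4.181
vertex -0.987 -2.558 4.6
endloop
endfacet
facet normal -0.907 0.302 0.294
outer loop
vertex -1.47 -2.193 4.181
vertex -1.78 -2.676 3.72
vertex -1.623 -2.876 4.41
endloop
endfacet
facet normal -0.697 -0.423 -0.579
outer loop
vertex -1.78 -2.676 3.72
vertex -1.253 -2.942 3.28
vertex -1.489 -3.339 3.854
endloop
endfacet
facet normal 0.432 -0.372 -0.822
outer loop
vertex -1.253 -2.942 3.28
vertex -0.617 -2.624 3.47
vertex -0.77 -3.307 3.699
endloop
endfacet
facet normal 0.549 -0.238 0.801
outer loop
vertex -0.999 -3.265 4.398
vertex -0.46 -2.824 4.16
vertex -0.987 -2.558 4.6
endloop
endfacet
facet normal -0.150 -0.269 0.951
outer loop
vertex -0.999 -3.265 4.398
vertex -0.987 -2.558 4.6
vertex -1.623 -2.876 4.41
endloop
endfacet
facet normal -0.450 -0.737 0.505
outer loop
vertex -0.999 -3.265 4.398
vertex -1.623 -2.876 4.41
vertex -1.489 -3.339 3.854
endloop
endfacet
facet normal 0.062 -0.995 0.080
outer loop
vertex -0.999 -3.265 4.398
vertex -1.489 -3.339 3.854
vertex -0.77 -3.307 3.699
endloop
endfacet
facet normal 0.678 -0.686 0.263
outer loop
vertex -0.999 -3.265 4.398
vertex -0.77 -3.307 3.699
vertex -0.46 -2.824 4.16
endloop
endfacet
facet normal 0.697 0.423 0.579
outer loop
vertex -0.987 -2.558 4.6
vertex -0.46 -2.824 4.16
vertex -0.751 -2.161 4.026
endloop
endfacet
facet normal -0.432 0.372 0.822
outer loop
vertex -1.623 -2.876 4.41
vertex -0.987 -2.558 4.6
vertex -1.47 -2.193 4.181
endloop
endfacet
facet normal -0.918 -0.383 0.098
outer loop
vertex -1.489 -3.339 3.854
vertex -1.623 -2.876 4.41
vertex -1.78 -2.676 3.72
endloop
endfacet
facet normal -0.092 -0.801 -0.592
outer loop
vertex -0.77 -3.307 3.699
vertex -1.489 -3.339 3.854
vertex -1.253 -2.942 3.28
endloop
endfacet
facet normal 0.907 -0.302 -0.294
outer loop
vertex -0.46 -2.824 4.16
vertex -0.77 -3.307 3.699
vertex -0.617 -2.624 3.47
endloop
endfacet

endsolid


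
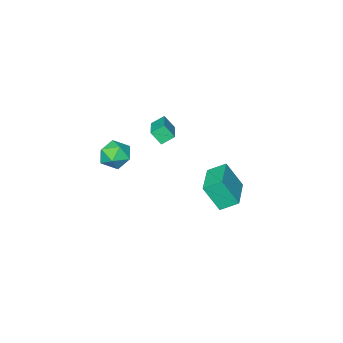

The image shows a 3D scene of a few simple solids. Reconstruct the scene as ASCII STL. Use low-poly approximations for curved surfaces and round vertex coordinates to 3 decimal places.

solid 
facet normal -0.730 -0.679 -0.079
outer loop
vertex -1.391 1.536 3.384
vertex -2.074 2.204 3.948
vertex -1.897 2.249 1.926
endloop
endfacet
facet normal 0.616 -0.602 -0.508
outer loop
vertex -0.366 3.676 2.092
vertex -1.391 1.536 3.384
vertex -1.897 2.249 1.926
endloop
endfacet
facet normal -0.729 -0.680 -0.079
outer loop
vertex -1.897 2.249 1.926
vertex -2.074 2.204 3.948
vertex -2.581 2.917 2.49
endloop
endfacet
facet normal -0.298 0.419 -0.858
outer loop
vertex -2.581 2.917 2.49
vertex -0.366 3.676 2.092
vertex -1.897 2.249 1.926
endloop
endfacet
facet normal 0.298 -0.419 0.858
outer loop
vertex -1.391 1.536 3.384
vertex -0.543 3.631 4.114
vertex -2.074 2.204 3.948
endloop
endfacet
facet normal 0.616 -0.602 -0.508
outer loop
vertex 0.141 2.963 3.55
vertex -1.391 1.536 3.384
vertex -0.366 3.676 2.092
endloop
endfacet
facet normal 0.298 -0.419 0.858
outer loop
vertex 0.141 2.963 3.55
vertex -0.543 3.631 4.114
vertex -1.391 1.536 3.384
endloop
endfacet
facet normal -0.616 0.602 0.508
outer loop
vertex -2.074 2.204 3.948
vertex -0.543 3.631 4.114
vertex -2.581 2.917 2.49
endloop
endfacet
facet normal -0.298 0.419 -0.858
outer loop
vertex -1.049 4.344 2.656
vertex -0.366 3.676 2.092
vertex -2.581 2.917 2.49
endloop
endfacet
facet normal -0.616 0.602 0.508
outer loop
vertex -2.581 2.917 2.49
vertex -0.543 3.631 4.114
vertex -1.049 4.344 2.656
endloop
endfacet
facet normal 0.729 0.679 0.079
outer loop
vertex -1.049 4.344 2.656
vertex 0.141 2.963 3.55
vertex -0.366 3.676 2.092
endloop
endfacet
facet normal 0.729 0.680 0.079
outer loop
vertex -0.543 3.631 4.114
vertex 0.141 2.963 3.55
vertex -1.049 4.344 2.656
endloop
endfacet
facet normal -0.483 0.026 0.875
outer loop
vertex 0.572 -2.235 4.058
vertex 1.138 -2.946 4.392
vertex 1.4 -2.022 4.509
endloop
endfacet
facet normal -0.481 0.669 0.567
outer loop
vertex 0.572 -2.235 4.058
vertex 1.4 -2.022 4.509
vertex 1.143 -1.534 3.715
endloop
endfacet
facet normal -0.791 0.608 -0.073
outer loop
vertex 0.572 -2.235 4.058
vertex 1.143 -1.534 3.715
vertex 0.721 -2.156 3.106
endloop
endfacet
facet normal -0.984 -0.073 -0.160
outer loop
vertex 0.572 -2.235 4.058
vertex 0.721 -2.156 3.106
vertex 0.718 -3.029 3.524
endloop
endfacet
facet normal -0.795 -0.433 0.426
outer loop
vertex 0.572 -2.235 4.058
vertex 0.718 -3.029 3.524
vertex 1.138 -2.946 4.392
endloop
endfacet
facet normal 0.199 0.862 0.466
outer loop
vertex 1.143 -1.534 3.715
vertex 1.4 -2.022 4.509
vertex 2.062 -1.811 3.836
endloop
endfacet
facet normal 0.195 -0.177 0.965
outer loop
vertex 1.4 -2.022 4.509
vertex 1.138 -2.946 4.392
vertex 2.059 -2.684 4.254
endloop
endfacet
facet normal -0.309 -0.921 0.238
outer loop
vertex 1.138 -2.946 4.392
vertex 0.718 -3.029 3.524
vertex 1.637 -3.306 3.645
endloop
endfacet
facet normal -0.616 -0.339 -0.712
outer loop
vertex 0.718 -3.029 3.524
vertex 0.721 -2.156 3.106
vertex 1.38 -2.818 2.851
endloop
endfacet
facet normal -0.303 0.764 -0.570
outer loop
vertex 0.721 -2.156 3.106
vertex 1.143 -1.534 3.715
vertex 1.642 -1.894 2.968
endloop
endfacet
facet normal 0.984 0.073 0.160
outer loop
vertex 2.208 -2.605 3.302
vertex 2.062 -1.811 3.836
vertex 2.059 -2.684 4.254
endloop
endfacet
facet normal 0.791 -0.608 0.073
outer loop
vertex 2.208 -2.605 3.302
vertex 2.059 -2.684 4.254
vertex 1.637 -3.306 3.645
endloop
endfacet
facet normal 0.481 -0.669 -0.567
outer loop
vertex 2.208 -2.605 3.302
vertex 1.637 -3.306 3.645
vertex 1.38 -2.818 2.851
endloop
endfacet
facet normal 0.483 -0.026 -0.875
outer loop
vertex 2.208 -2.605 3.302
vertex 1.38 -2.818 2.851
vertex 1.642 -1.894 2.968
endloop
endfacet
facet normal 0.795 0.433 -0.426
outer loop
vertex 2.208 -2.605 3.302
vertex 1.642 -1.894 2.968
vertex 2.062 -1.811 3.836
endloop
endfacet
facet normal 0.616 0.339 0.712
outer loop
vertex 2.059 -2.684 4.254
vertex 2.062 -1.811 3.836
vertex 1.4 -2.022 4.509
endloop
endfacet
facet normal 0.303 -0.764 0.570
outer loop
vertex 1.637 -3.306 3.645
vertex 2.059 -2.684 4.254
vertex 1.138 -2.946 4.392
endloop
endfacet
facet normal -0.199 -0.862 -0.466
outer loop
vertex 1.38 -2.818 2.851
vertex 1.637 -3.306 3.645
vertex 0.718 -3.029 3.524
endloop
endfacet
facet normal -0.195 0.177 -0.965
outer loop
vertex 1.642 -1.894 2.968
vertex 1.38 -2.818 2.851
vertex 0.721 -2.156 3.106
endloop
endfacet
facet normal 0.309 0.921 -0.238
outer loop
vertex 2.062 -1.811 3.836
vertex 1.642 -1.894 2.968
vertex 1.143 -1.534 3.715
endloop
endfacet
facet normal -0.615 -0.740 -0.271
outer loop
vertex -2.4 -4.179 3.435
vertex -3.032 -3.833 3.923
vertex -2.692 -3.664 2.692
endloop
endfacet
facet normal 0.726 -0.398 -0.561
outer loop
vertex -1.548 -2.287 3.197
vertex -2.4 -4.179 3.435
vertex -2.692 -3.664 2.692
endloop
endfacet
facet normal -0.615 -0.740 -0.271
outer loop
vertex -2.692 -3.664 2.692
vertex -3.032 -3.833 3.923
vertex -3.324 -3.318 3.18
endloop
endfacet
facet normal -0.307 0.542 -0.782
outer loop
vertex -3.324 -3.318 3.18
vertex -1.548 -2.287 3.197
vertex -2.692 -3.664 2.692
endloop
endfacet
facet normal 0.307 -0.542 0.782
outer loop
vertex -2.4 -4.179 3.435
vertex -1.888 -2.456 4.428
vertex -3.032 -3.833 3.923
endloop
endfacet
facet normal 0.726 -0.398 -0.561
outer loop
vertex -1.256 -2.802 3.94
vertex -2.4 -4.179 3.435
vertex -1.548 -2.287 3.197
endloop
endfacet
facet normal 0.307 -0.542 0.782
outer loop
vertex -1.256 -2.802 3.94
vertex -1.888 -2.456 4.428
vertex -2.4 -4.179 3.435
endloop
endfacet
facet normal -0.726 0.398 0.561
outer loop
vertex -3.032 -3.833 3.923
vertex -1.888 -2.456 4.428
vertex -3.324 -3.318 3.18
endloop
endfacet
facet normal -0.307 0.542 -0.782
outer loop
vertex -2.18 -1.941 3.685
vertex -1.548 -2.287 3.197
vertex -3.324 -3.318 3.18
endloop
endfacet
facet normal -0.726 0.398 0.561
outer loop
vertex -3.324 -3.318 3.18
vertex -1.888 -2.456 4.428
vertex -2.18 -1.941 3.685
endloop
endfacet
facet normal 0.615 0.740 0.271
outer loop
vertex -2.18 -1.941 3.685
vertex -1.256 -2.802 3.94
vertex -1.548 -2.287 3.197
endloop
endfacet
facet normal 0.615 0.740 0.271
outer loop
vertex -1.888 -2.456 4.428
vertex -1.256 -2.802 3.94
vertex -2.18 -1.941 3.685
endloop
endfacet

endsolid


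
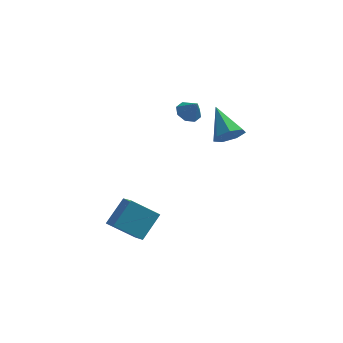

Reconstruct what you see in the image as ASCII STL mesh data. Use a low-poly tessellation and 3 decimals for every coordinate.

solid 
facet normal -0.828 -0.028 0.561
outer loop
vertex -3.236 -3.402 -2.779
vertex -2.506 -2.272 -1.644
vertex -3.811 -2.238 -3.569
endloop
endfacet
facet normal -0.415 -0.642 -0.645
outer loop
vertex -2.354 -2.188 -4.556
vertex -3.236 -3.402 -2.779
vertex -3.811 -2.238 -3.569
endloop
endfacet
facet normal -0.828 -0.028 0.561
outer loop
vertex -3.811 -2.238 -3.569
vertex -2.506 -2.272 -1.644
vertex -3.081 -1.107 -2.435
endloop
endfacet
facet normal -0.379 0.766 -0.520
outer loop
vertex -3.081 -1.107 -2.435
vertex -2.354 -2.188 -4.556
vertex -3.811 -2.238 -3.569
endloop
endfacet
facet normal 0.378 -0.766 0.520
outer loop
vertex -3.236 -3.402 -2.779
vertex -1.049 -2.222 -2.631
vertex -2.506 -2.272 -1.644
endloop
endfacet
facet normal -0.415 -0.642 -0.645
outer loop
vertex -1.779 -3.353 -3.765
vertex -3.236 -3.402 -2.779
vertex -2.354 -2.188 -4.556
endloop
endfacet
facet normal 0.378 -0.766 0.520
outer loop
vertex -1.779 -3.353 -3.765
vertex -1.049 -2.222 -2.631
vertex -3.236 -3.402 -2.779
endloop
endfacet
facet normal 0.415 0.642 0.645
outer loop
vertex -2.506 -2.272 -1.644
vertex -1.049 -2.222 -2.631
vertex -3.081 -1.107 -2.435
endloop
endfacet
facet normal -0.378 0.766 -0.520
outer loop
vertex -1.624 -1.058 -3.421
vertex -2.354 -2.188 -4.556
vertex -3.081 -1.107 -2.435
endloop
endfacet
facet normal 0.415 0.642 0.645
outer loop
vertex -3.081 -1.107 -2.435
vertex -1.049 -2.222 -2.631
vertex -1.624 -1.058 -3.421
endloop
endfacet
facet normal 0.828 0.028 -0.560
outer loop
vertex -1.624 -1.058 -3.421
vertex -1.779 -3.353 -3.765
vertex -2.354 -2.188 -4.556
endloop
endfacet
facet normal 0.827 0.028 -0.561
outer loop
vertex -1.049 -2.222 -2.631
vertex -1.779 -3.353 -3.765
vertex -1.624 -1.058 -3.421
endloop
endfacet
facet normal -0.451 0.325 -0.831
outer loop
vertex 0.516 1.422 2.924
vertex 0.003 0.939 3.013
vertex 0.102 1.61 3.222
endloop
endfacet
facet normal 0.631 0.589 0.505
outer loop
vertex 0.516 1.422 2.924
vertex 0.102 1.61 3.222
vertex 0.497 0.581 3.927
endloop
endfacet
facet normal -0.449 0.325 -0.832
outer loop
vertex 0.102 1.61 3.222
vertex 0.003 0.939 3.013
vertex -0.37 1.406 3.397
endloop
endfacet
facet normal 0.052 0.578 0.814
outer loop
vertex 0.102 1.61 3.222
vertex -0.37 1.406 3.397
vertex 0.497 0.581 3.927
endloop
endfacet
facet normal -0.449 0.326 -0.832
outer loop
vertex -0.37 1.406 3.397
vertex 0.003 0.939 3.013
vertex -0.624 0.928 3.347
endloop
endfacet
facet normal -0.423 0.131 0.896
outer loop
vertex -0.37 1.406 3.397
vertex -0.624 0.928 3.347
vertex 0.497 0.581 3.927
endloop
endfacet
facet normal -0.449 0.326 -0.832
outer loop
vertex -0.624 0.928 3.347
vertex 0.003 0.939 3.013
vertex -0.511 0.456 3.101
endloop
endfacet
facet normal -0.515 -0.490 0.703
outer loop
vertex -0.624 0.928 3.347
vertex -0.511 0.456 3.101
vertex 0.497 0.581 3.927
endloop
endfacet
facet normal -0.450 0.327 -0.831
outer loop
vertex -0.511 0.456 3.101
vertex 0.003 0.939 3.013
vertex -0.097 0.268 2.803
endloop
endfacet
facet normal -0.170 -0.923 0.347
outer loop
vertex -0.511 0.456 3.101
vertex -0.097 0.268 2.803
vertex 0.497 0.581 3.927
endloop
endfacet
facet normal -0.450 0.327 -0.831
outer loop
vertex -0.097 0.268 2.803
vertex 0.003 0.939 3.013
vertex 0.375 0.473 2.628
endloop
endfacet
facet normal 0.410 -0.911 0.037
outer loop
vertex -0.097 0.268 2.803
vertex 0.375 0.473 2.628
vertex 0.497 0.581 3.927
endloop
endfacet
facet normal -0.451 0.326 -0.831
outer loop
vertex 0.375 0.473 2.628
vertex 0.003 0.939 3.013
vertex 0.629 0.951 2.678
endloop
endfacet
facet normal 0.884 -0.465 -0.044
outer loop
vertex 0.375 0.473 2.628
vertex 0.629 0.951 2.678
vertex 0.497 0.581 3.927
endloop
endfacet
facet normal -0.451 0.326 -0.831
outer loop
vertex 0.629 0.951 2.678
vertex 0.003 0.939 3.013
vertex 0.516 1.422 2.924
endloop
endfacet
facet normal 0.976 0.156 0.149
outer loop
vertex 0.629 0.951 2.678
vertex 0.516 1.422 2.924
vertex 0.497 0.581 3.927
endloop
endfacet
facet normal 0.425 -0.717 -0.553
outer loop
vertex 2.86 1.677 1.185
vertex 2.078 1.232 1.161
vertex 2.387 1.856 0.59
endloop
endfacet
facet normal 0.470 0.876 -0.110
outer loop
vertex 2.86 1.677 1.185
vertex 2.387 1.856 0.59
vertex 1.202 2.708 2.299
endloop
endfacet
facet normal 0.426 -0.716 -0.552
outer loop
vertex 2.387 1.856 0.59
vertex 2.078 1.232 1.161
vertex 1.681 1.564 0.424
endloop
endfacet
facet normal -0.207 0.811 -0.548
outer loop
vertex 2.387 1.856 0.59
vertex 1.681 1.564 0.424
vertex 1.202 2.708 2.299
endloop
endfacet
facet normal 0.425 -0.717 -0.552
outer loop
vertex 1.681 1.564 0.424
vertex 2.078 1.232 1.161
vertex 1.275 1.023 0.814
endloop
endfacet
facet normal -0.845 0.332 -0.419
outer loop
vertex 1.681 1.564 0.424
vertex 1.275 1.023 0.814
vertex 1.202 2.708 2.299
endloop
endfacet
facet normal 0.425 -0.717 -0.553
outer loop
vertex 1.275 1.023 0.814
vertex 2.078 1.232 1.161
vertex 1.473 0.639 1.464
endloop
endfacet
facet normal -0.964 -0.198 0.177
outer loop
vertex 1.275 1.023 0.814
vertex 1.473 0.639 1.464
vertex 1.202 2.708 2.299
endloop
endfacet
facet normal 0.426 -0.717 -0.553
outer loop
vertex 1.473 0.639 1.464
vertex 2.078 1.232 1.161
vertex 2.127 0.702 1.886
endloop
endfacet
facet normal -0.475 -0.382 0.793
outer loop
vertex 1.473 0.639 1.464
vertex 2.127 0.702 1.886
vertex 1.202 2.708 2.299
endloop
endfacet
facet normal 0.425 -0.717 -0.553
outer loop
vertex 2.127 0.702 1.886
vertex 2.078 1.232 1.161
vertex 2.745 1.164 1.762
endloop
endfacet
facet normal 0.254 -0.081 0.964
outer loop
vertex 2.127 0.702 1.886
vertex 2.745 1.164 1.762
vertex 1.202 2.708 2.299
endloop
endfacet
facet normal 0.425 -0.717 -0.553
outer loop
vertex 2.745 1.164 1.762
vertex 2.078 1.232 1.161
vertex 2.86 1.677 1.185
endloop
endfacet
facet normal 0.675 0.479 0.561
outer loop
vertex 2.745 1.164 1.762
vertex 2.86 1.677 1.185
vertex 1.202 2.708 2.299
endloop
endfacet

endsolid


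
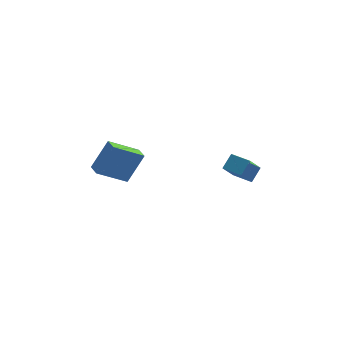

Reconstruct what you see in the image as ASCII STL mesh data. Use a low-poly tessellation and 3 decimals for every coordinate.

solid 
facet normal -0.498 -0.270 -0.824
outer loop
vertex -4.562 1.099 -2.989
vertex -4.789 1.978 -3.14
vertex -2.791 1.357 -4.143
endloop
endfacet
facet normal 0.246 -0.955 0.165
outer loop
vertex -1.751 1.922 -2.42
vertex -4.562 1.099 -2.989
vertex -2.791 1.357 -4.143
endloop
endfacet
facet normal -0.498 -0.270 -0.824
outer loop
vertex -2.791 1.357 -4.143
vertex -4.789 1.978 -3.14
vertex -3.017 2.236 -4.294
endloop
endfacet
facet normal 0.832 0.121 -0.542
outer loop
vertex -3.017 2.236 -4.294
vertex -1.751 1.922 -2.42
vertex -2.791 1.357 -4.143
endloop
endfacet
facet normal -0.832 -0.122 0.542
outer loop
vertex -4.562 1.099 -2.989
vertex -3.749 2.543 -1.417
vertex -4.789 1.978 -3.14
endloop
endfacet
facet normal 0.246 -0.955 0.165
outer loop
vertex -3.523 1.664 -1.266
vertex -4.562 1.099 -2.989
vertex -1.751 1.922 -2.42
endloop
endfacet
facet normal -0.832 -0.121 0.541
outer loop
vertex -3.523 1.664 -1.266
vertex -3.749 2.543 -1.417
vertex -4.562 1.099 -2.989
endloop
endfacet
facet normal -0.246 0.955 -0.165
outer loop
vertex -4.789 1.978 -3.14
vertex -3.749 2.543 -1.417
vertex -3.017 2.236 -4.294
endloop
endfacet
facet normal 0.832 0.122 -0.542
outer loop
vertex -1.978 2.801 -2.571
vertex -1.751 1.922 -2.42
vertex -3.017 2.236 -4.294
endloop
endfacet
facet normal -0.246 0.955 -0.165
outer loop
vertex -3.017 2.236 -4.294
vertex -3.749 2.543 -1.417
vertex -1.978 2.801 -2.571
endloop
endfacet
facet normal 0.498 0.270 0.824
outer loop
vertex -1.978 2.801 -2.571
vertex -3.523 1.664 -1.266
vertex -1.751 1.922 -2.42
endloop
endfacet
facet normal 0.498 0.270 0.824
outer loop
vertex -3.749 2.543 -1.417
vertex -3.523 1.664 -1.266
vertex -1.978 2.801 -2.571
endloop
endfacet
facet normal -0.709 0.704 -0.039
outer loop
vertex 3.023 0.677 -1.712
vertex 3.745 1.336 -2.941
vertex 2.44 0.053 -2.389
endloop
endfacet
facet normal -0.460 -0.420 0.783
outer loop
vertex 3.355 -0.856 -2.339
vertex 3.023 0.677 -1.712
vertex 2.44 0.053 -2.389
endloop
endfacet
facet normal -0.709 0.704 -0.040
outer loop
vertex 2.44 0.053 -2.389
vertex 3.745 1.336 -2.941
vertex 3.162 0.711 -3.618
endloop
endfacet
facet normal -0.535 -0.573 -0.621
outer loop
vertex 3.162 0.711 -3.618
vertex 3.355 -0.856 -2.339
vertex 2.44 0.053 -2.389
endloop
endfacet
facet normal 0.535 0.573 0.621
outer loop
vertex 3.023 0.677 -1.712
vertex 4.66 0.427 -2.891
vertex 3.745 1.336 -2.941
endloop
endfacet
facet normal -0.459 -0.420 0.783
outer loop
vertex 3.938 -0.231 -1.662
vertex 3.023 0.677 -1.712
vertex 3.355 -0.856 -2.339
endloop
endfacet
facet normal 0.535 0.573 0.621
outer loop
vertex 3.938 -0.231 -1.662
vertex 4.66 0.427 -2.891
vertex 3.023 0.677 -1.712
endloop
endfacet
facet normal 0.459 0.419 -0.783
outer loop
vertex 3.745 1.336 -2.941
vertex 4.66 0.427 -2.891
vertex 3.162 0.711 -3.618
endloop
endfacet
facet normal -0.535 -0.573 -0.621
outer loop
vertex 4.077 -0.197 -3.568
vertex 3.355 -0.856 -2.339
vertex 3.162 0.711 -3.618
endloop
endfacet
facet normal 0.459 0.420 -0.783
outer loop
vertex 3.162 0.711 -3.618
vertex 4.66 0.427 -2.891
vertex 4.077 -0.197 -3.568
endloop
endfacet
facet normal 0.709 -0.704 0.039
outer loop
vertex 4.077 -0.197 -3.568
vertex 3.938 -0.231 -1.662
vertex 3.355 -0.856 -2.339
endloop
endfacet
facet normal 0.709 -0.704 0.039
outer loop
vertex 4.66 0.427 -2.891
vertex 3.938 -0.231 -1.662
vertex 4.077 -0.197 -3.568
endloop
endfacet

endsolid
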